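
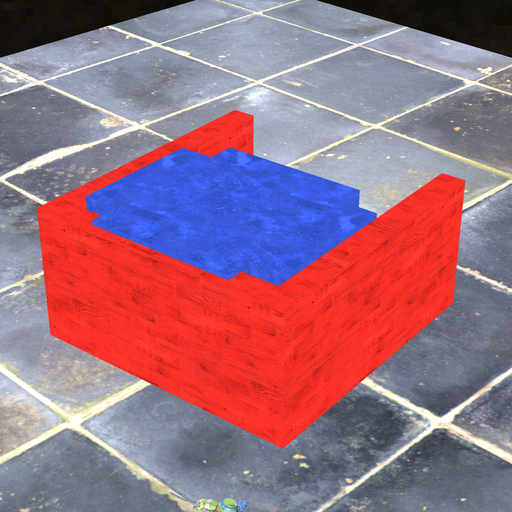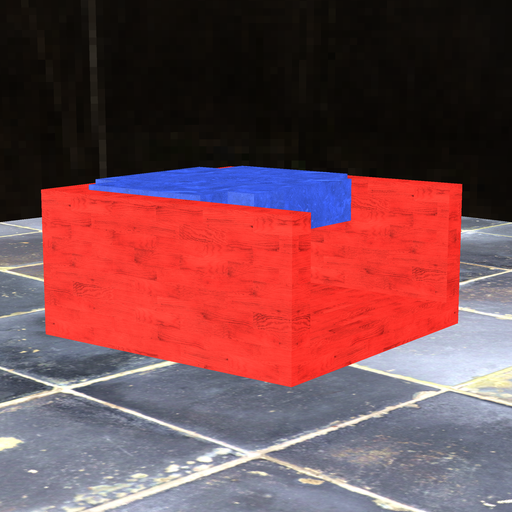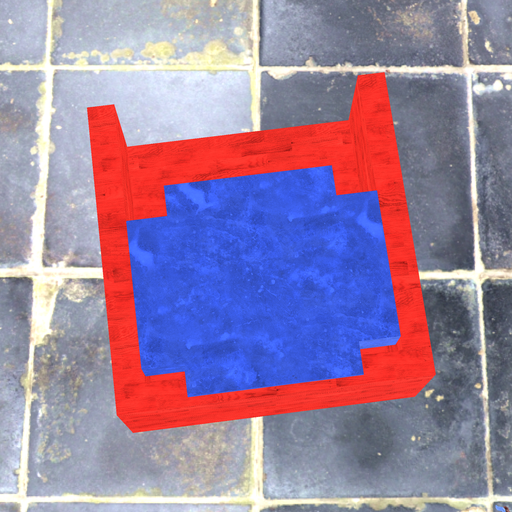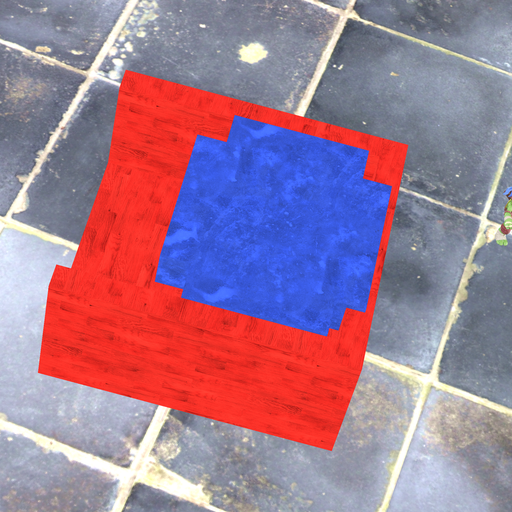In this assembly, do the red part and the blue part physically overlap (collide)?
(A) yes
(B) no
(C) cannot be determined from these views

(A) yes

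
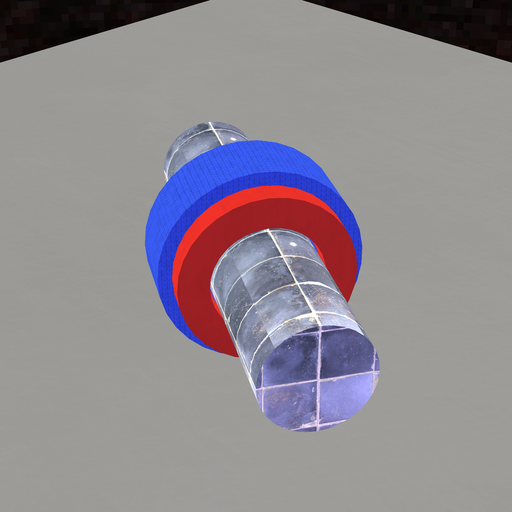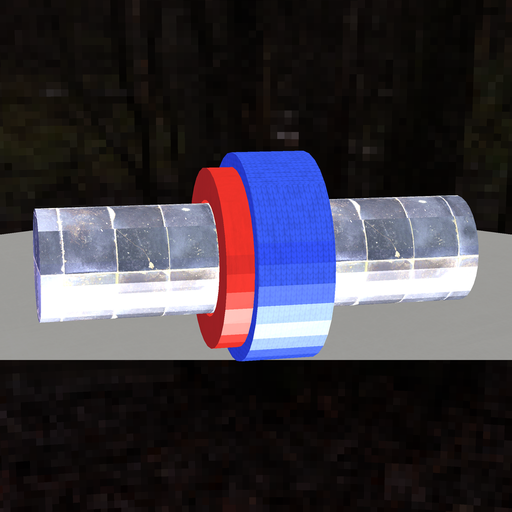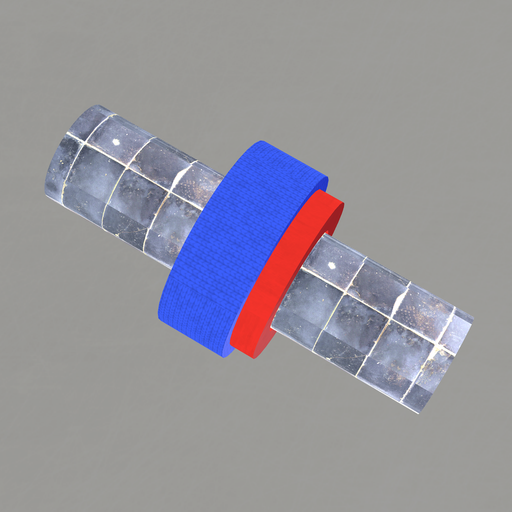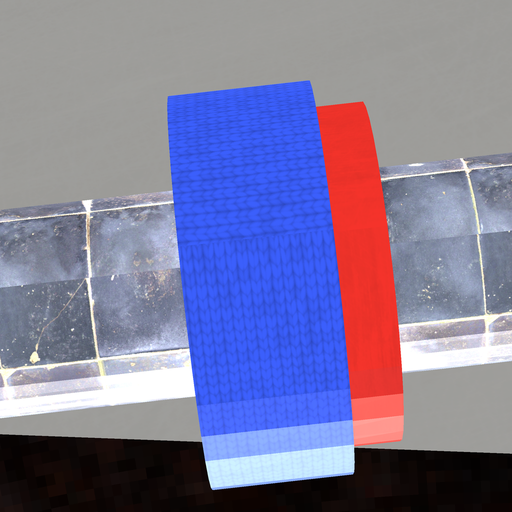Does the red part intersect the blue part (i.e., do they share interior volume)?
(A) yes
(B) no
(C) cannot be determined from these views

(A) yes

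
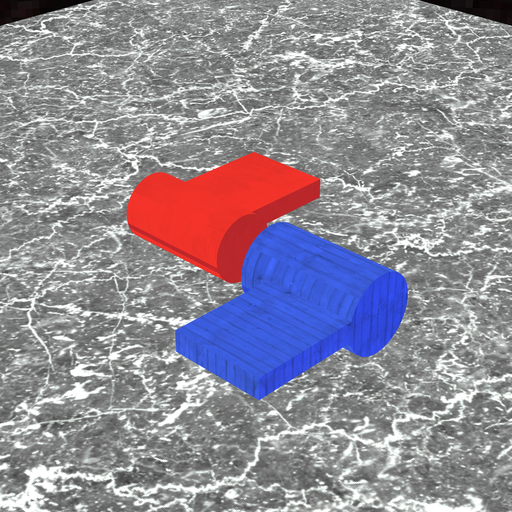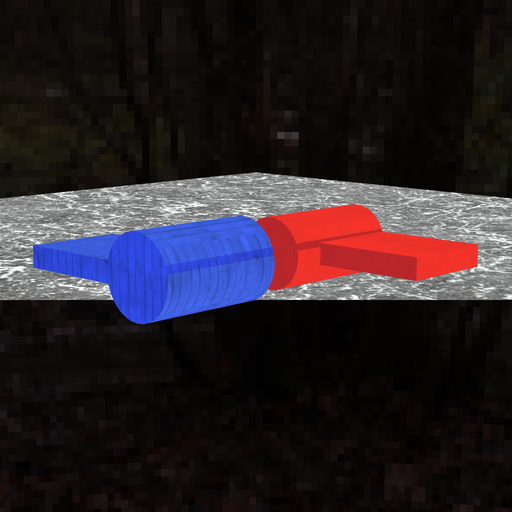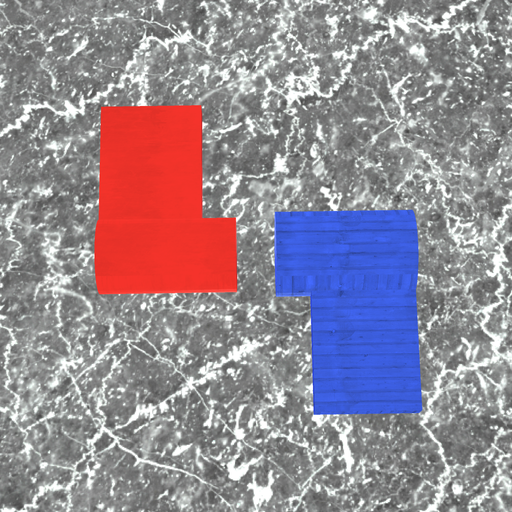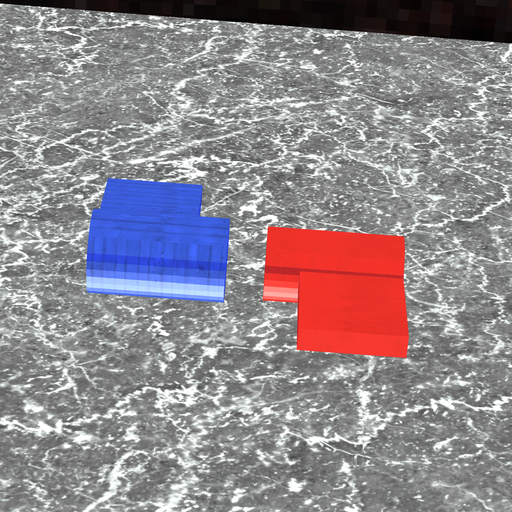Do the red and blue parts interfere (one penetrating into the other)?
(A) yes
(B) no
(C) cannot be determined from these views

(B) no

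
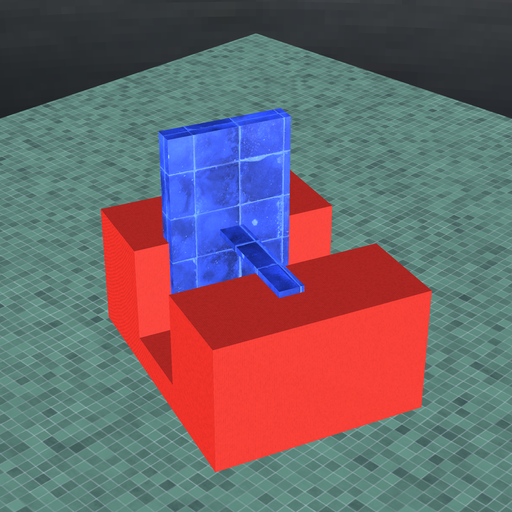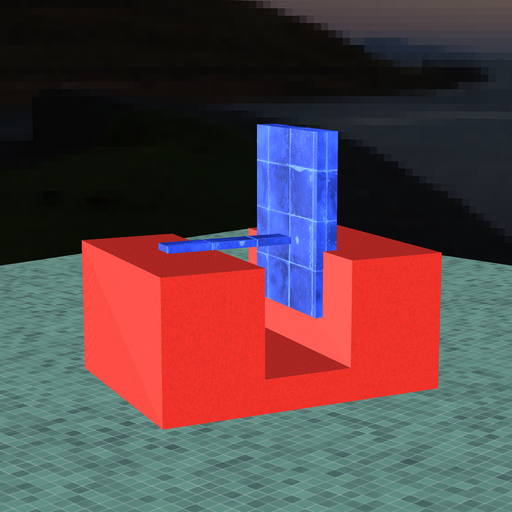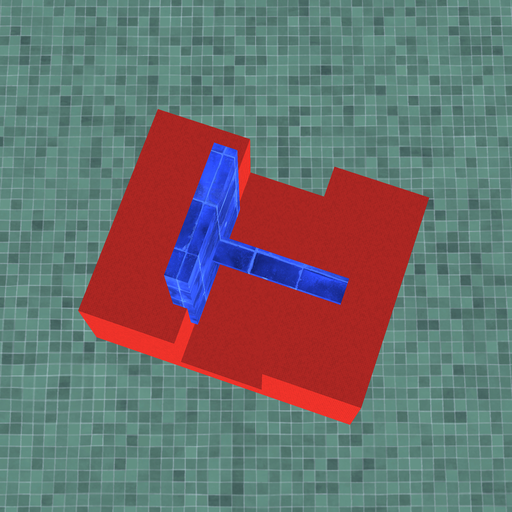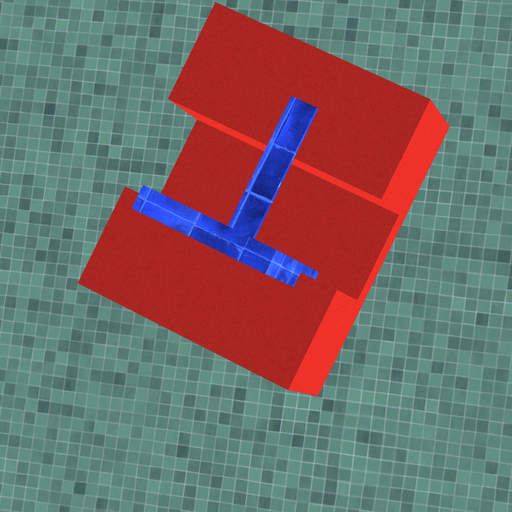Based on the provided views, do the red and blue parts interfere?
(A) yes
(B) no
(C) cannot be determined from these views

(A) yes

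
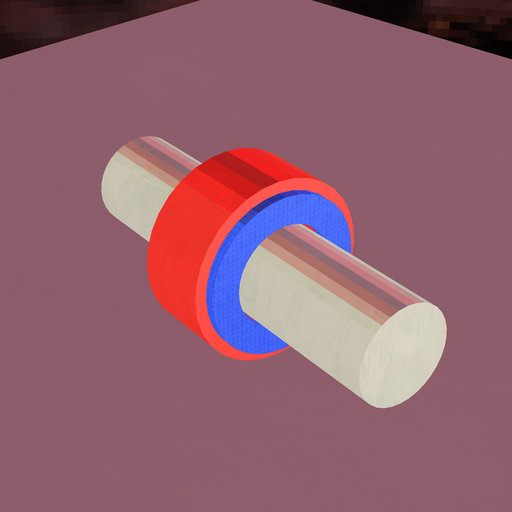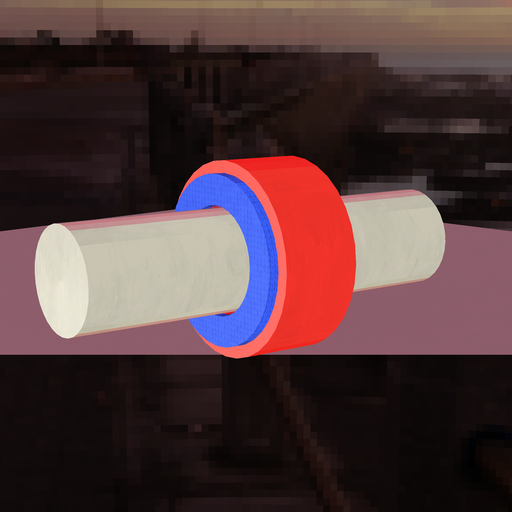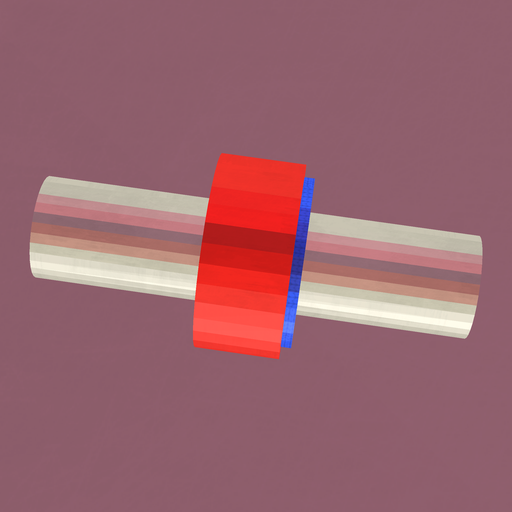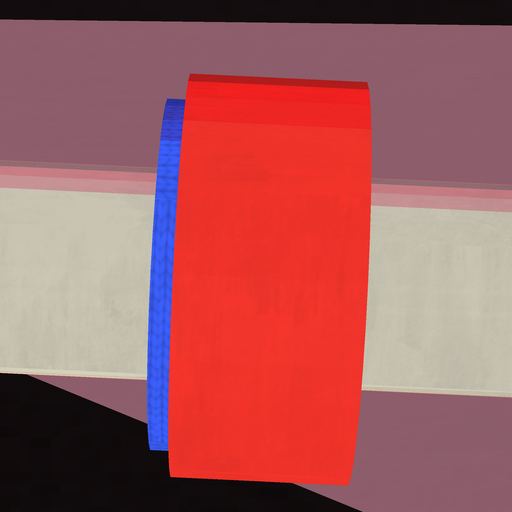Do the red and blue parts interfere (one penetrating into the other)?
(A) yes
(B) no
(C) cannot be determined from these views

(A) yes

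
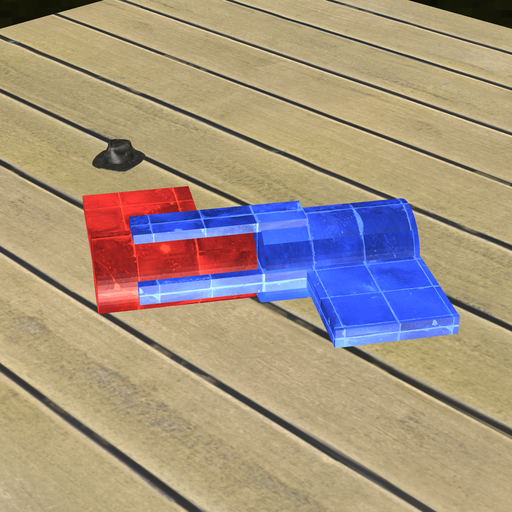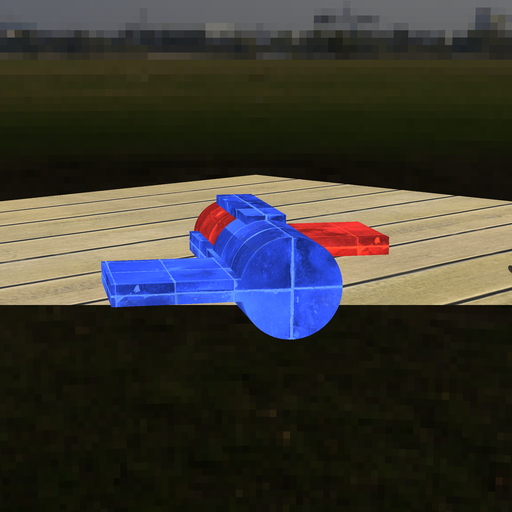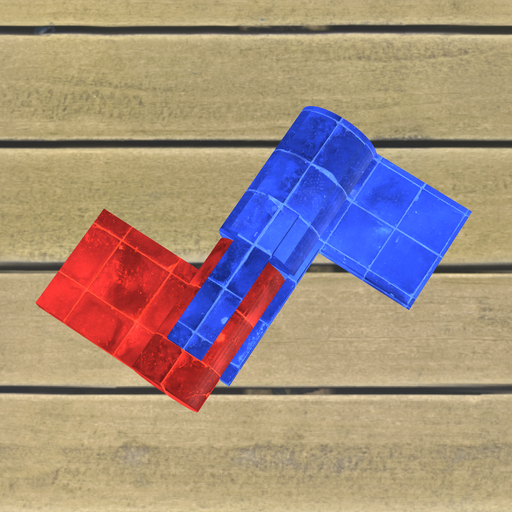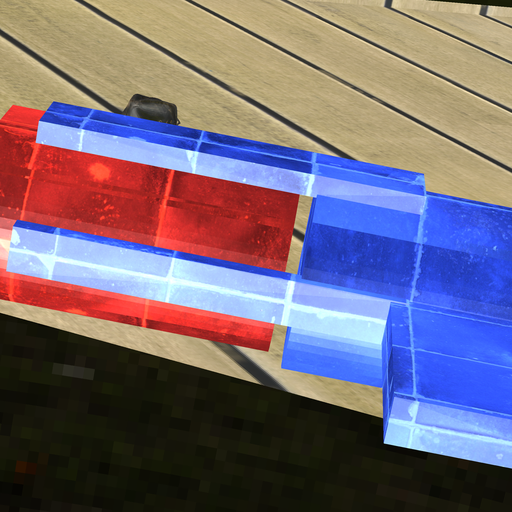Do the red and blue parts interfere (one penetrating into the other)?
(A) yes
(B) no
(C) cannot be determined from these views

(B) no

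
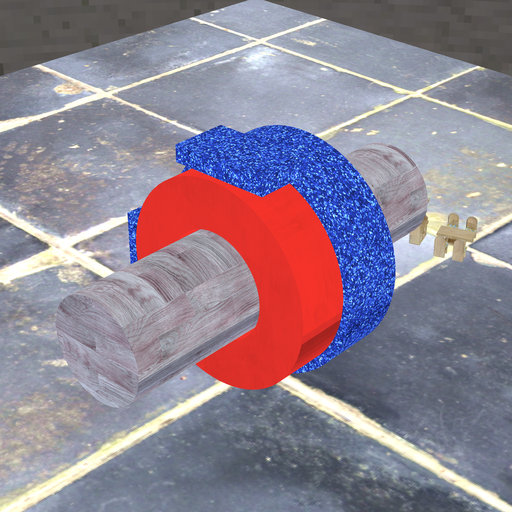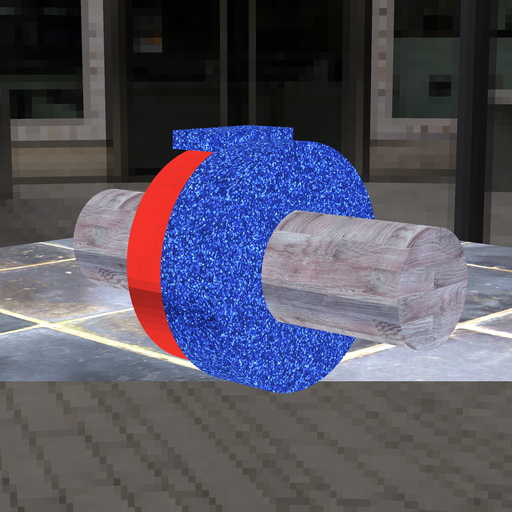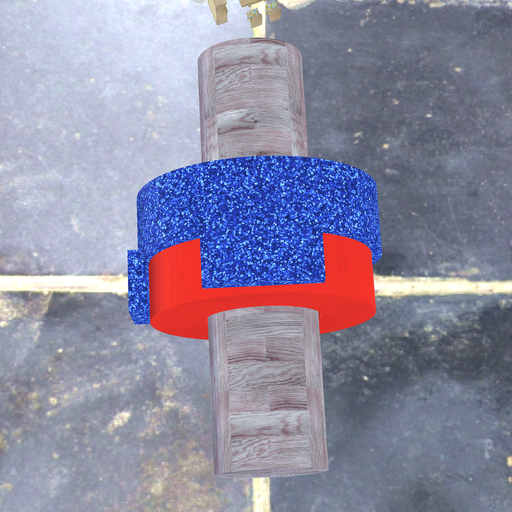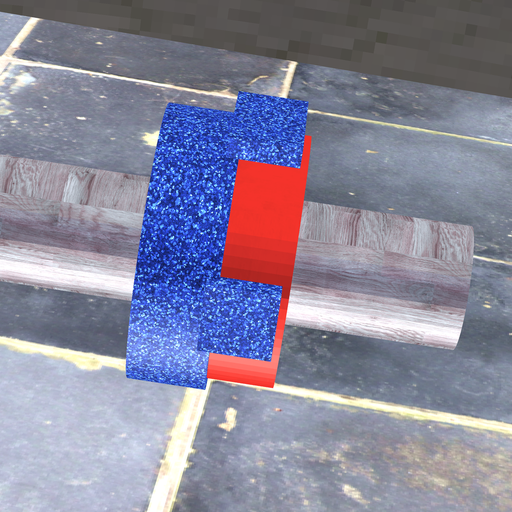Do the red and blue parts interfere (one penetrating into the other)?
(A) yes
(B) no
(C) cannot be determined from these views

(A) yes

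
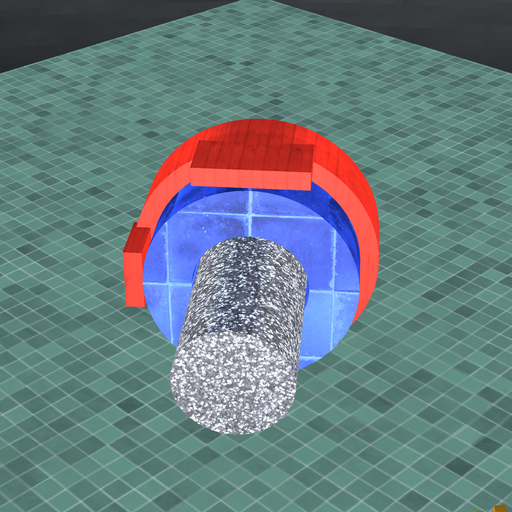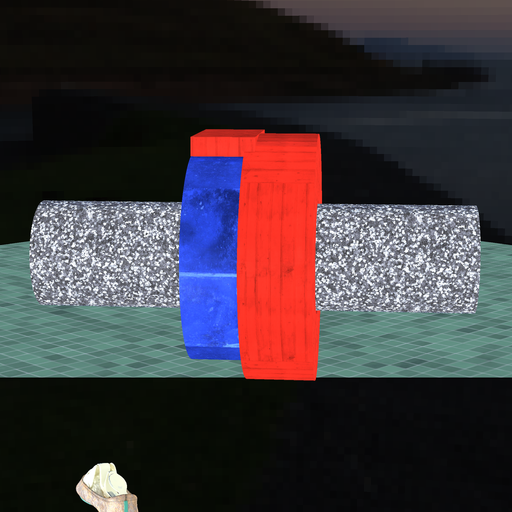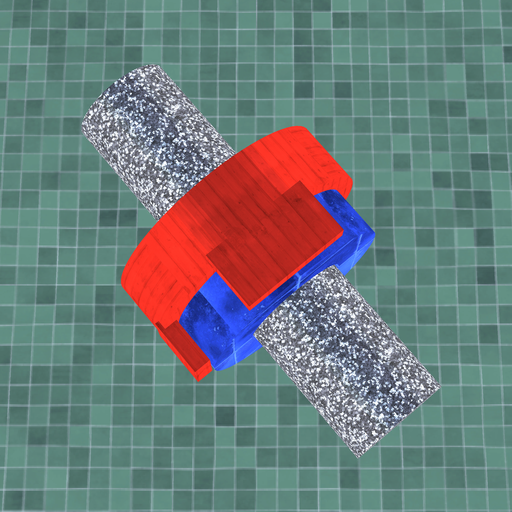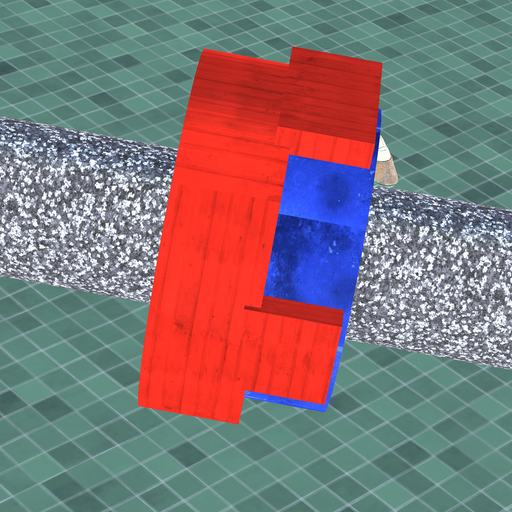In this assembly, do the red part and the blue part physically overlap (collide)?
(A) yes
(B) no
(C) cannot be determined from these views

(A) yes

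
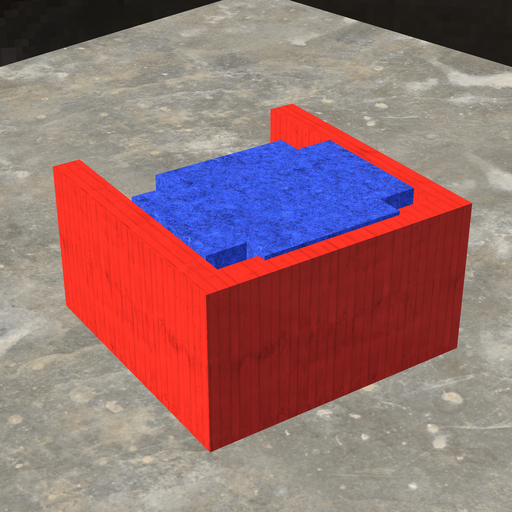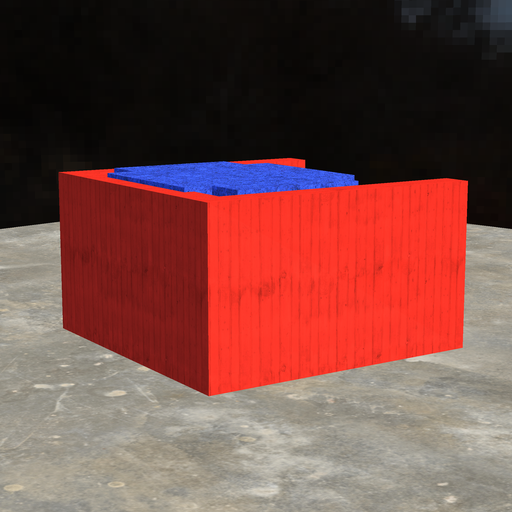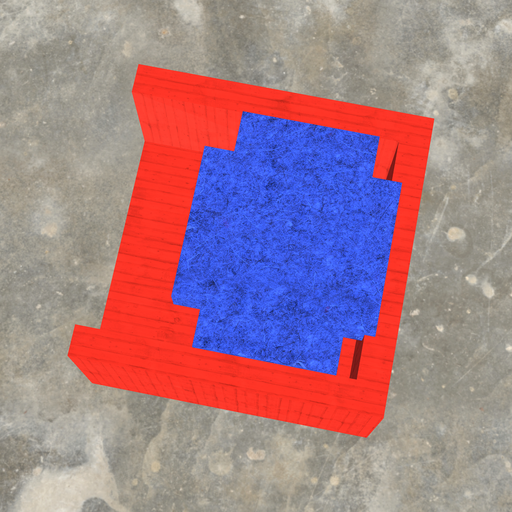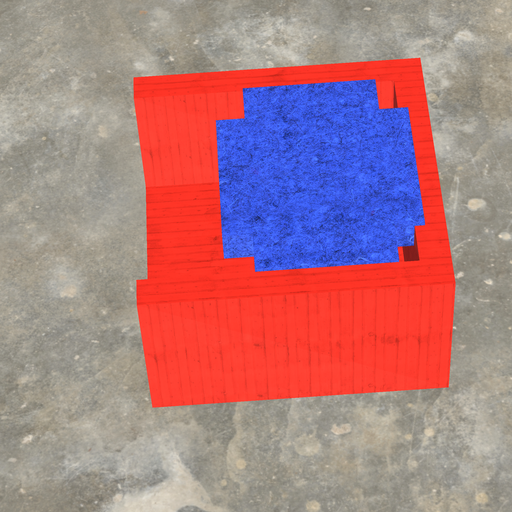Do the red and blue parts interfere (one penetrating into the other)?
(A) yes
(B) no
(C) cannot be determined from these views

(A) yes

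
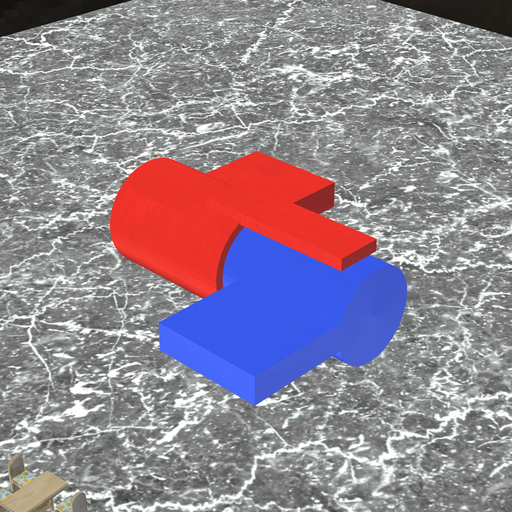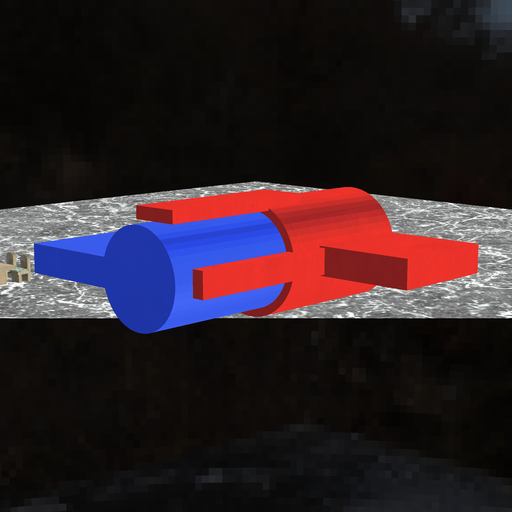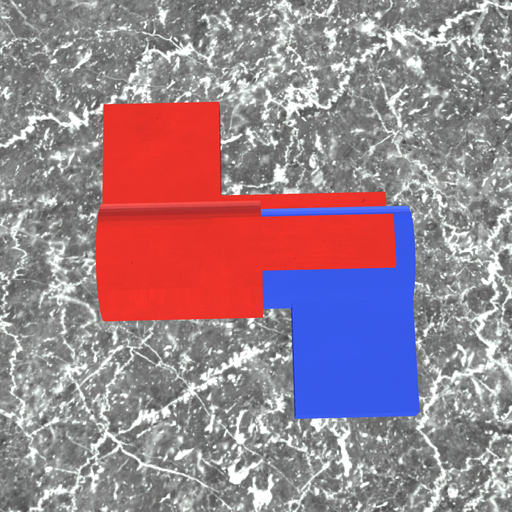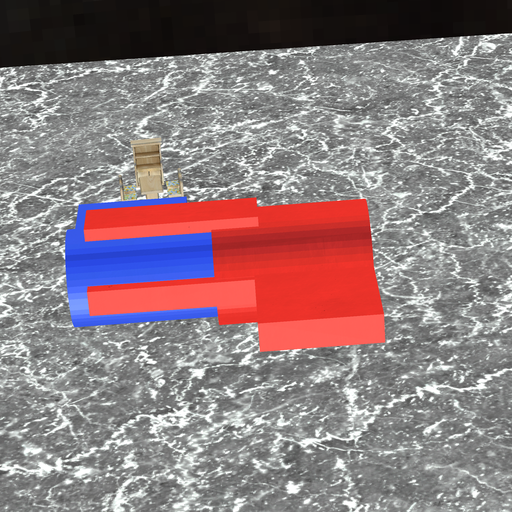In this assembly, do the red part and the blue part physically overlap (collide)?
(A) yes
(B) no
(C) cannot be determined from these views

(A) yes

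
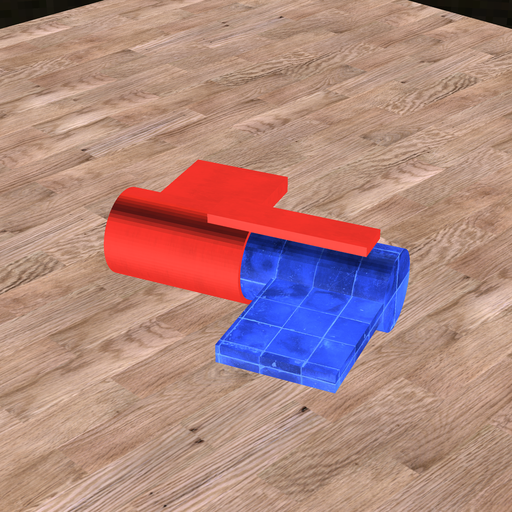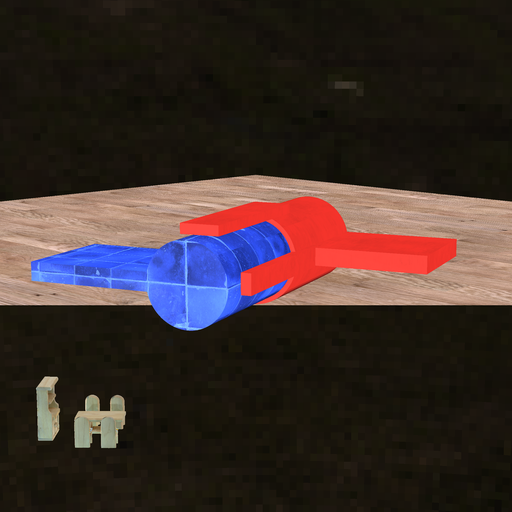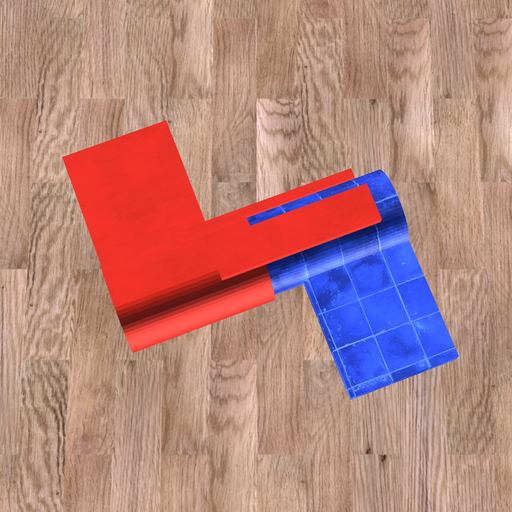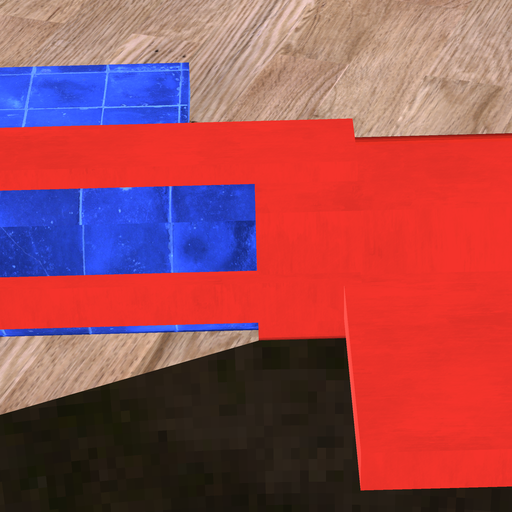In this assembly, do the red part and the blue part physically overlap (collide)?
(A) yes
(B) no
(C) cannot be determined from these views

(A) yes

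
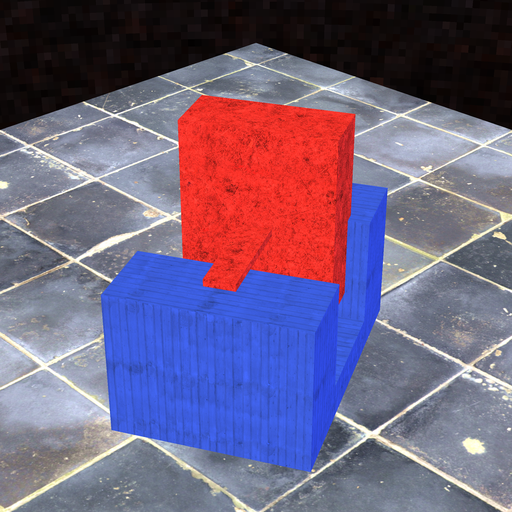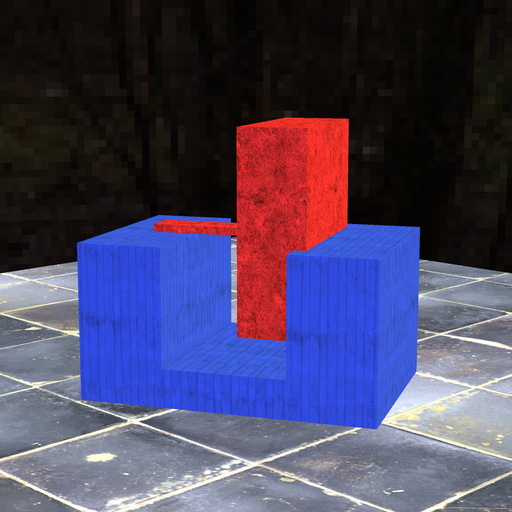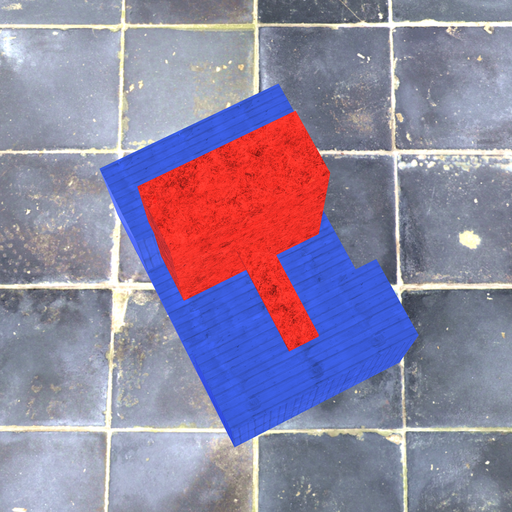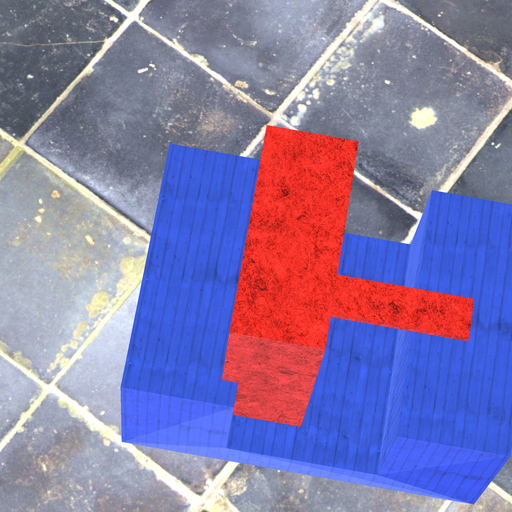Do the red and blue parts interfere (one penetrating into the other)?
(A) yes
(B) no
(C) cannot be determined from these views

(A) yes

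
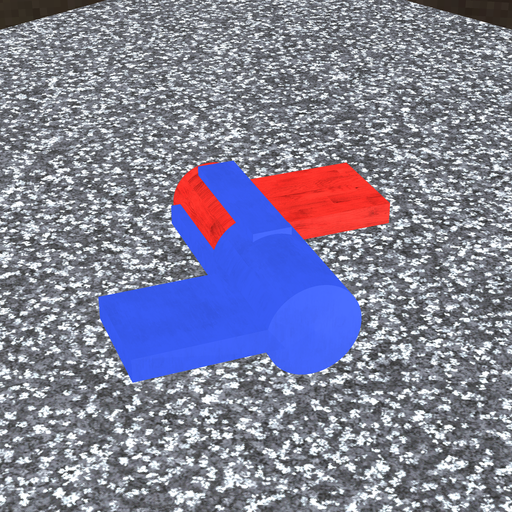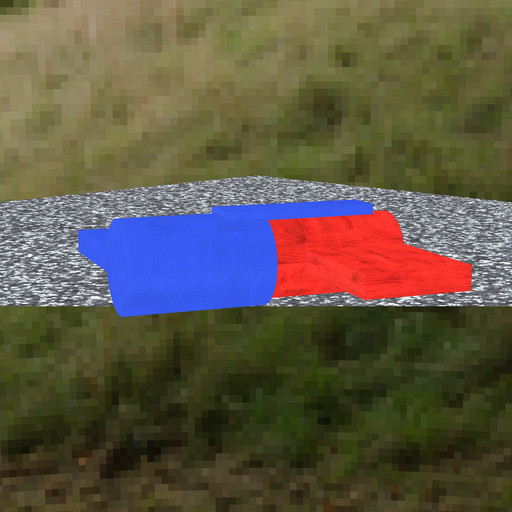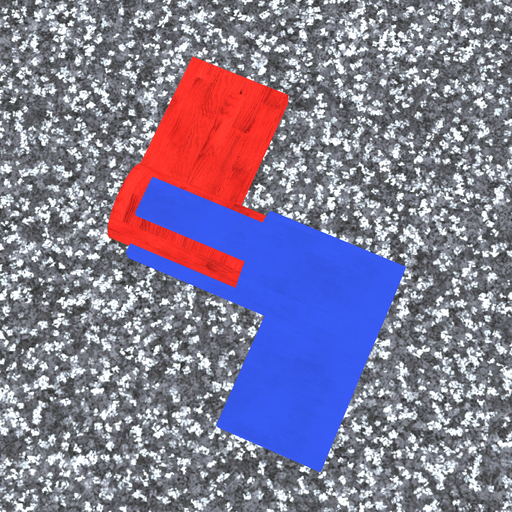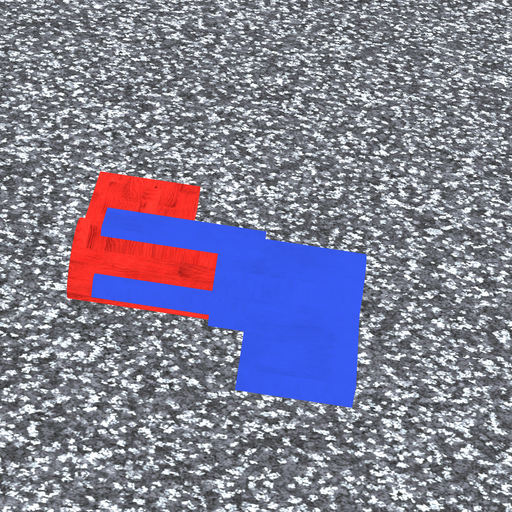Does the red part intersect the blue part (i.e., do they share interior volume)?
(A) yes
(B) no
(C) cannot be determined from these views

(A) yes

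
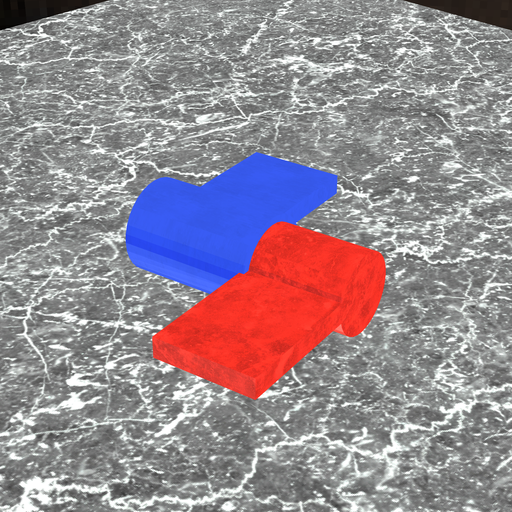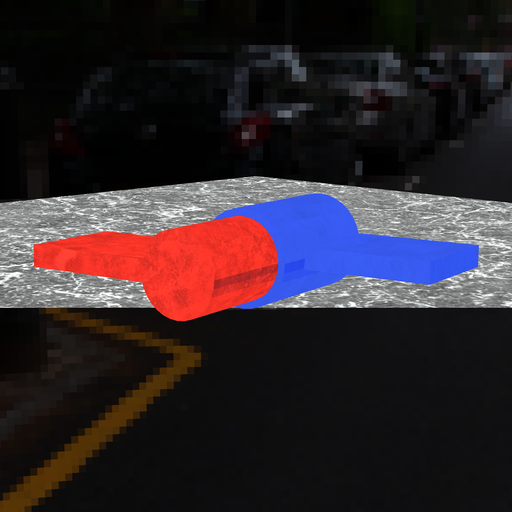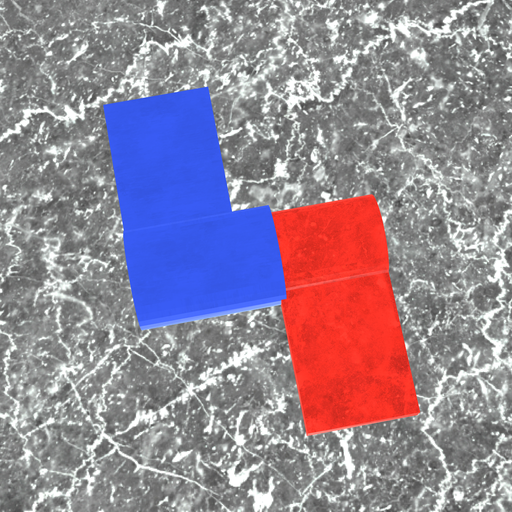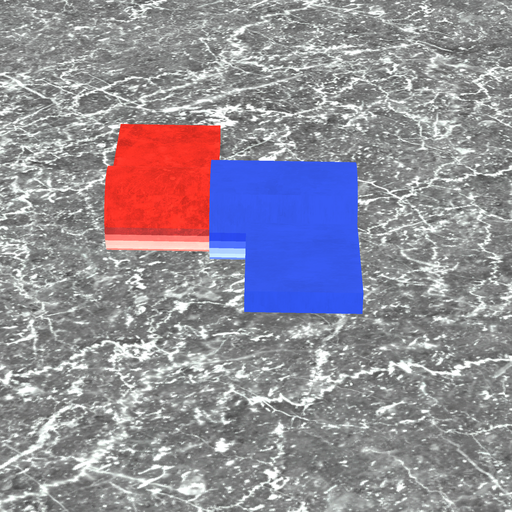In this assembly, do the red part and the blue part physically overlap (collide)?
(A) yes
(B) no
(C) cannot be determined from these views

(A) yes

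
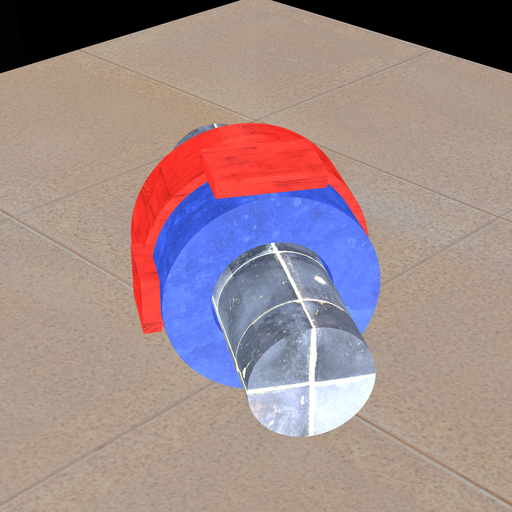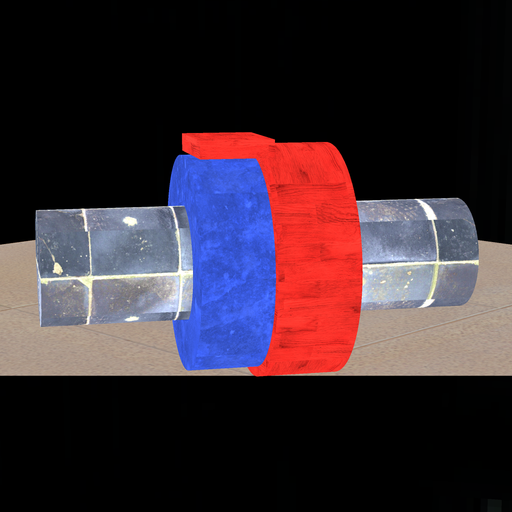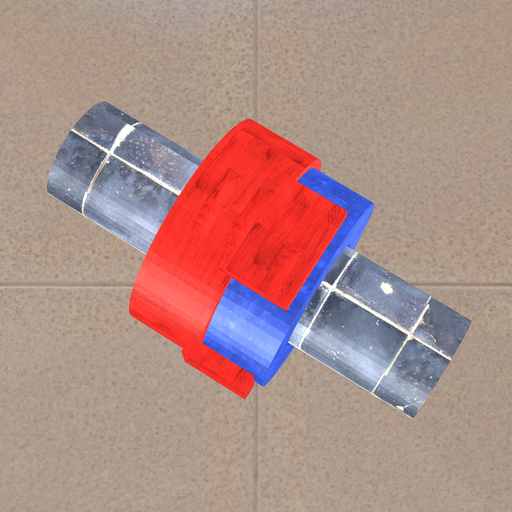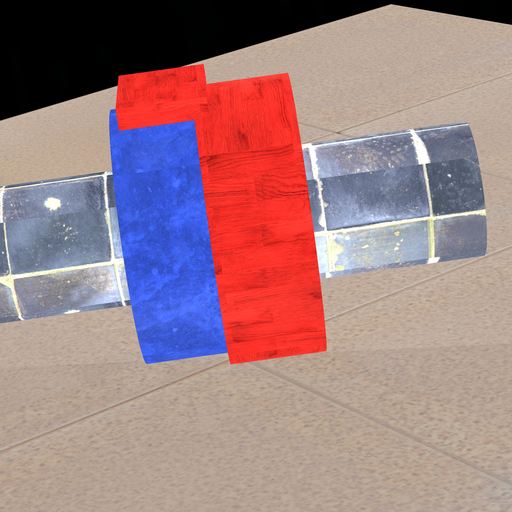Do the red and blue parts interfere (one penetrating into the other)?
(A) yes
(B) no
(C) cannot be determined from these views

(A) yes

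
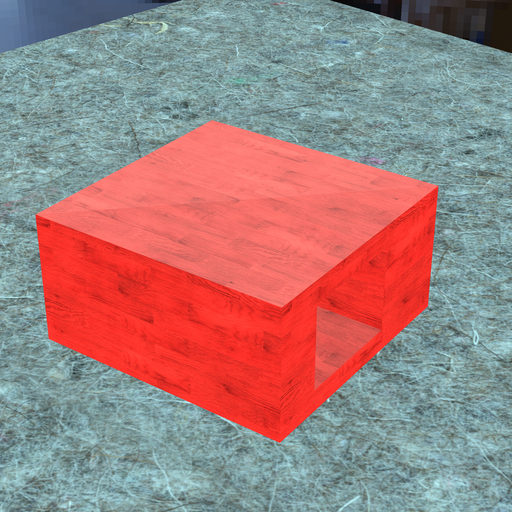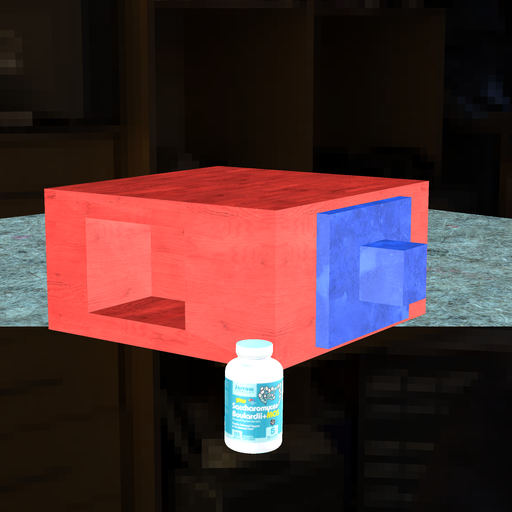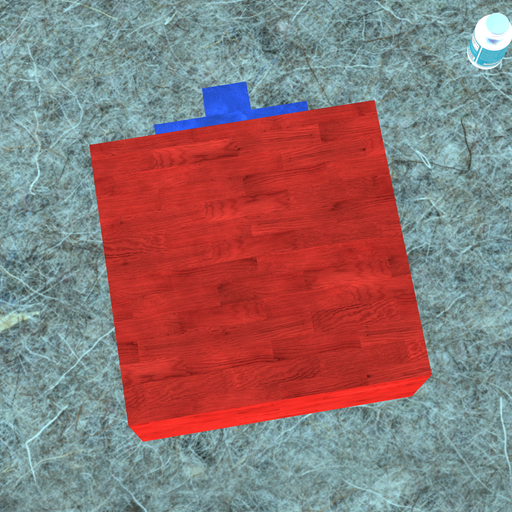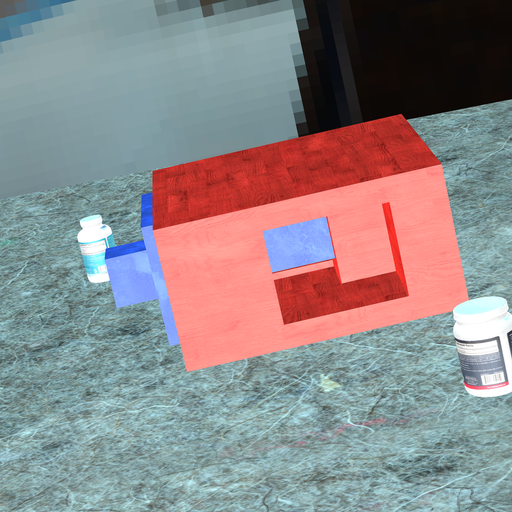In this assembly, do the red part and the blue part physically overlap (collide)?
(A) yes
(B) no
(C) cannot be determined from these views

(A) yes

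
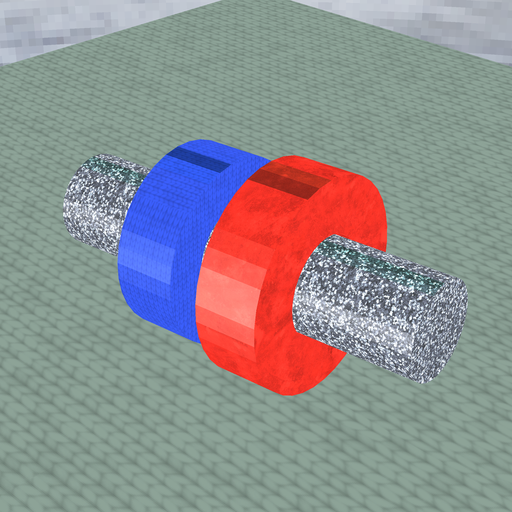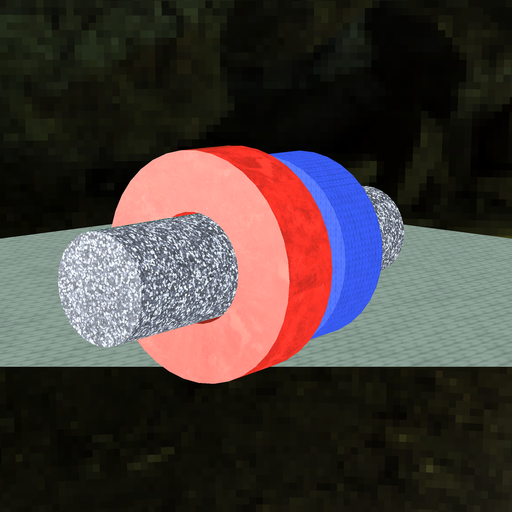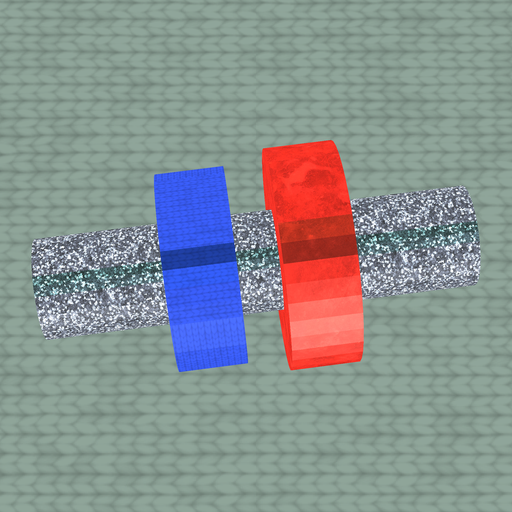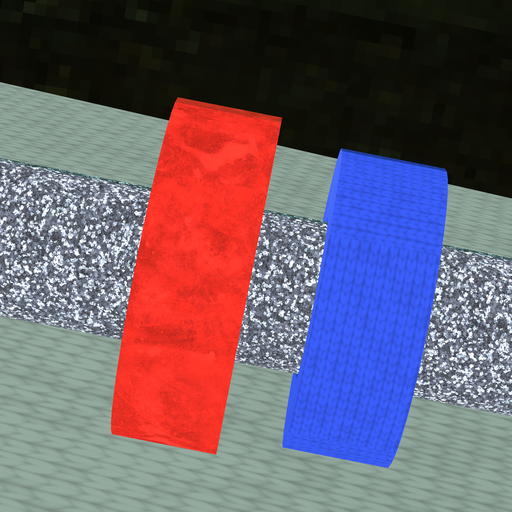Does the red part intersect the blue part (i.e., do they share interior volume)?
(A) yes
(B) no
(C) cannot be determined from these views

(B) no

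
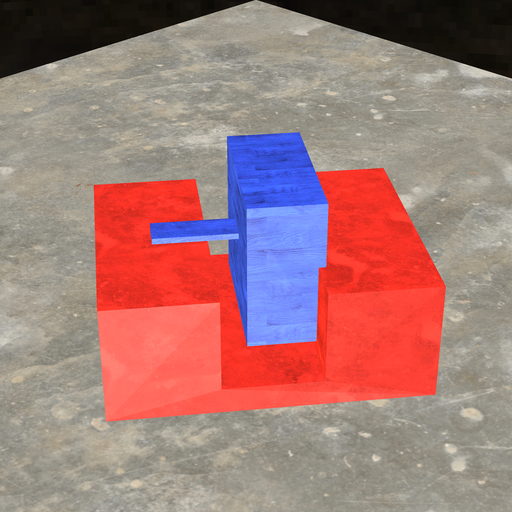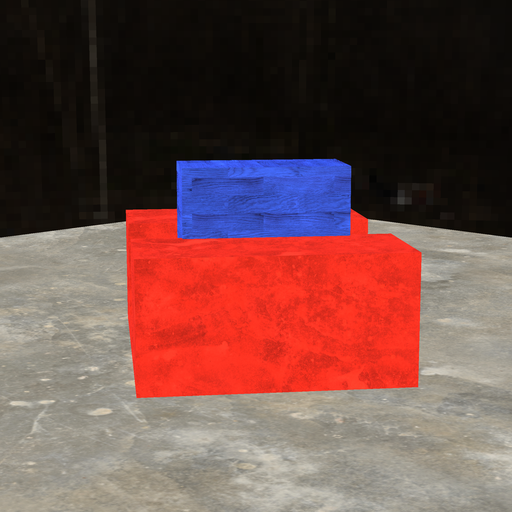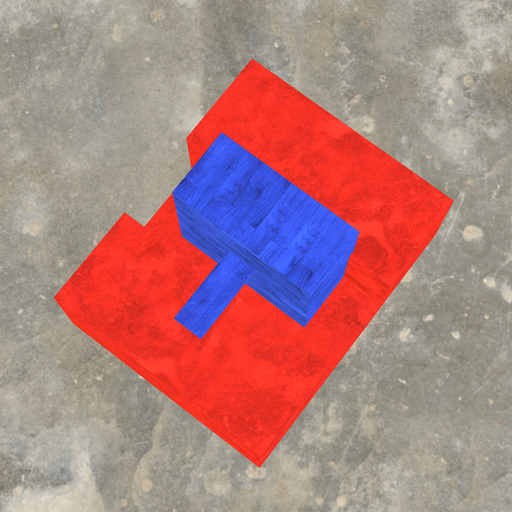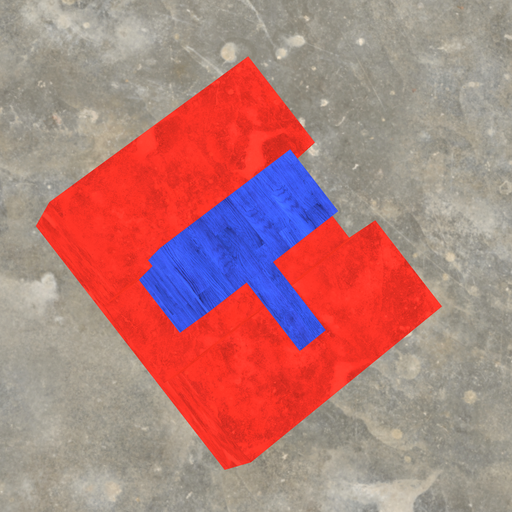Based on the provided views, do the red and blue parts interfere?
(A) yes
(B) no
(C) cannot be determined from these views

(A) yes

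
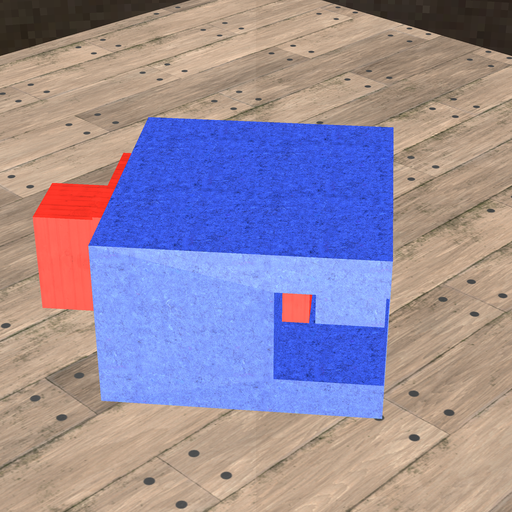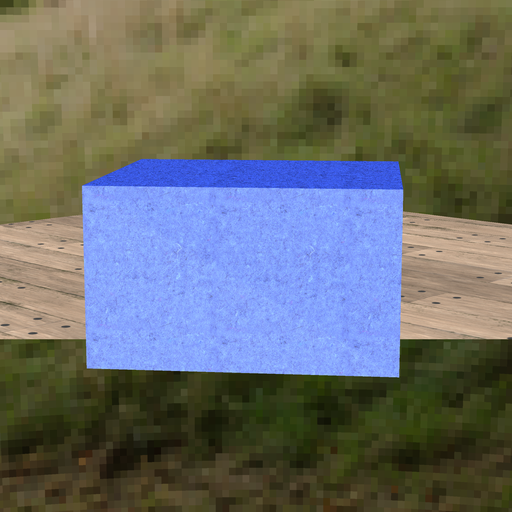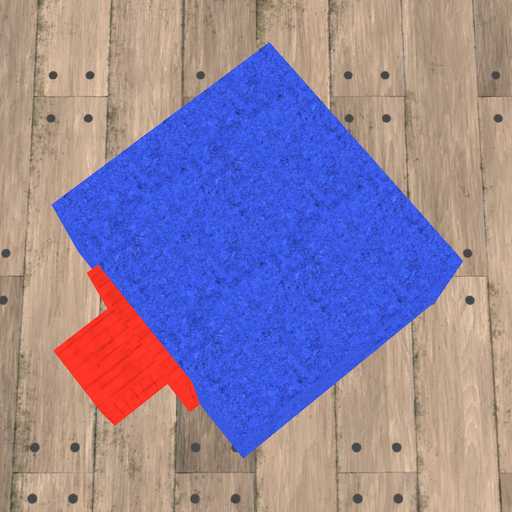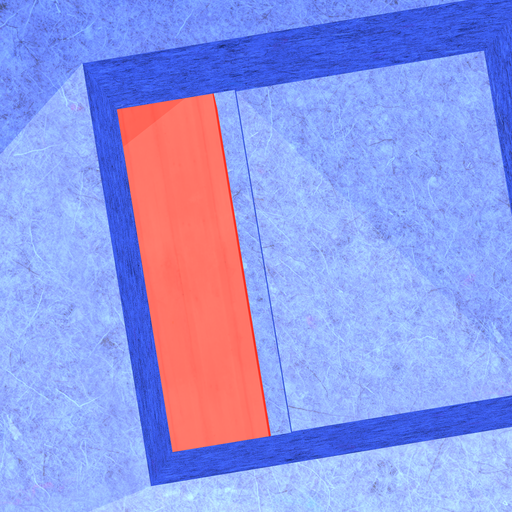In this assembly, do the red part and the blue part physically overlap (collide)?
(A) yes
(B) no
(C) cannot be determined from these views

(B) no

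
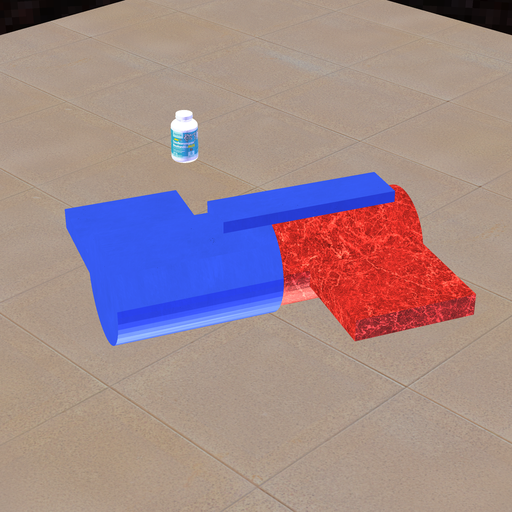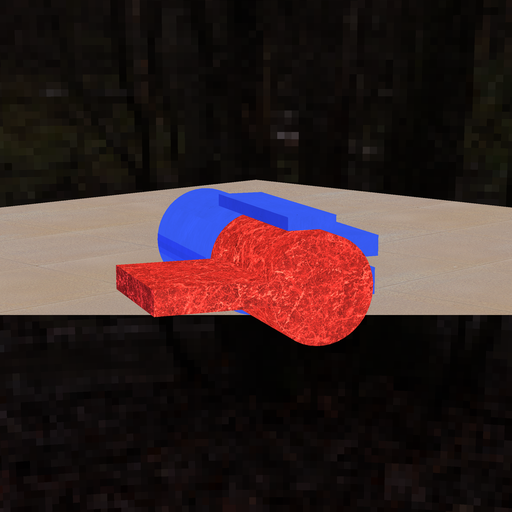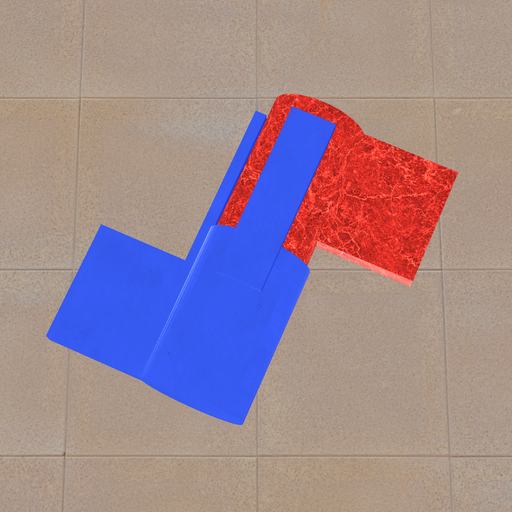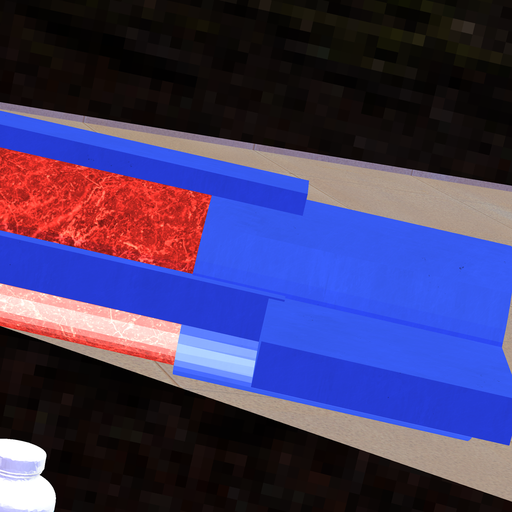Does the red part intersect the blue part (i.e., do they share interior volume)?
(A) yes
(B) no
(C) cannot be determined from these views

(A) yes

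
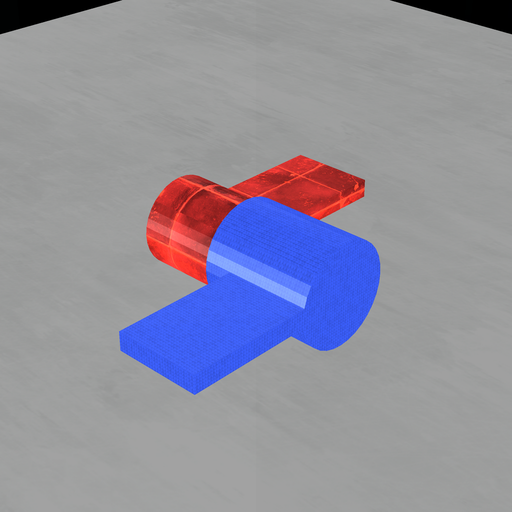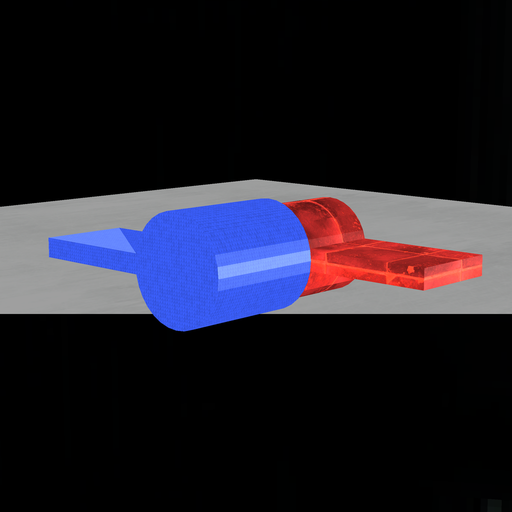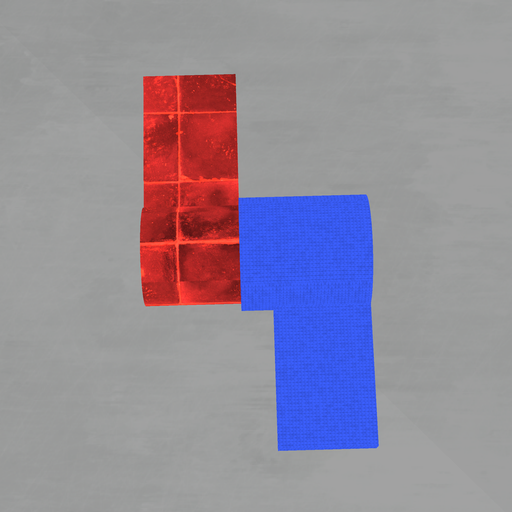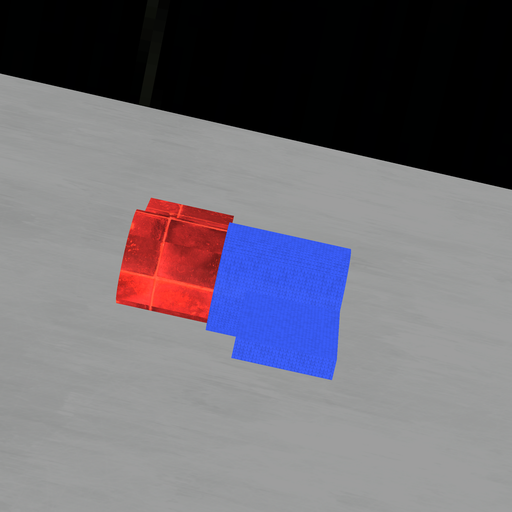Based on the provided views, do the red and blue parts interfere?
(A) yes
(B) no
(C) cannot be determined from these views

(A) yes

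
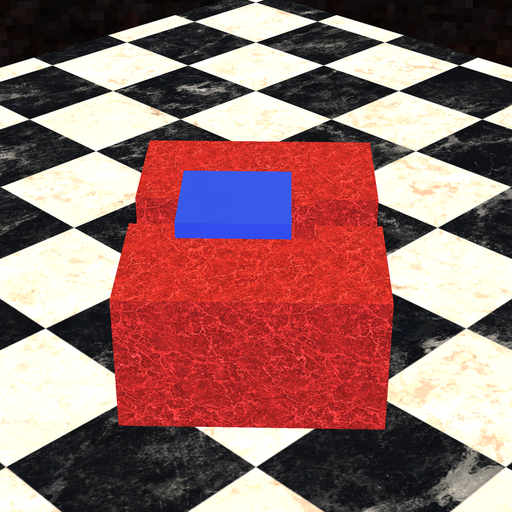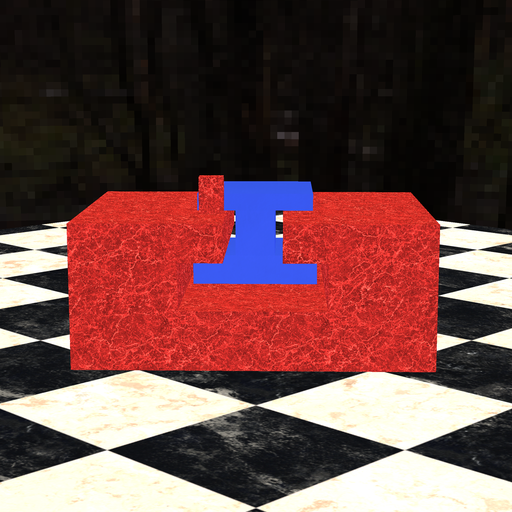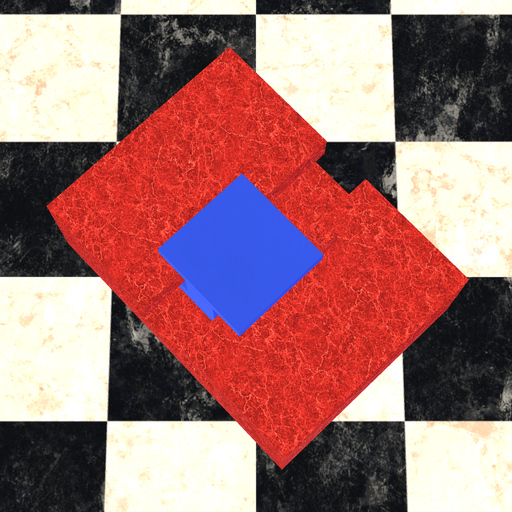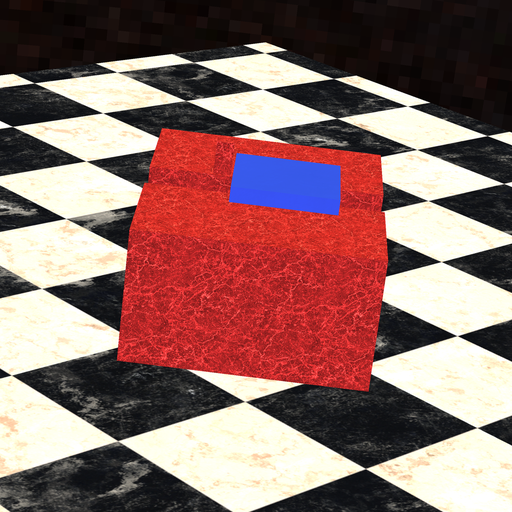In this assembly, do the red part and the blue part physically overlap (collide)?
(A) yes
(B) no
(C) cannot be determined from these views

(B) no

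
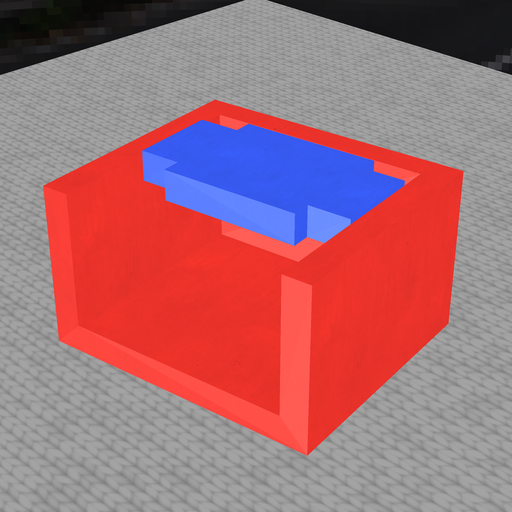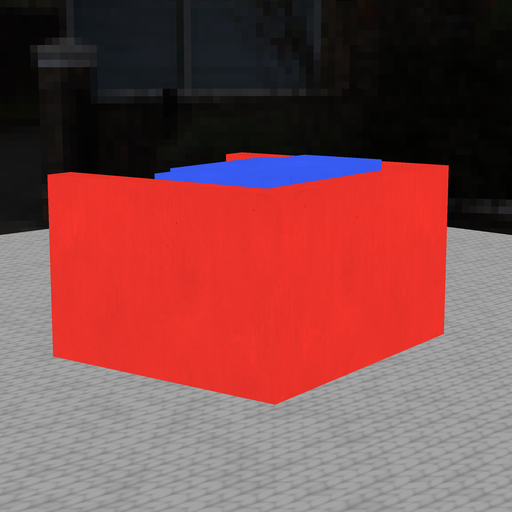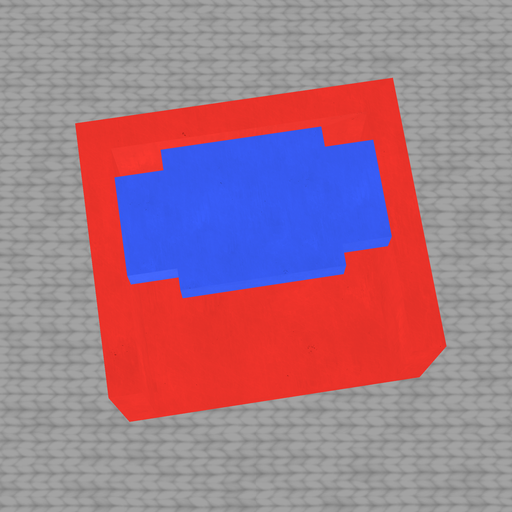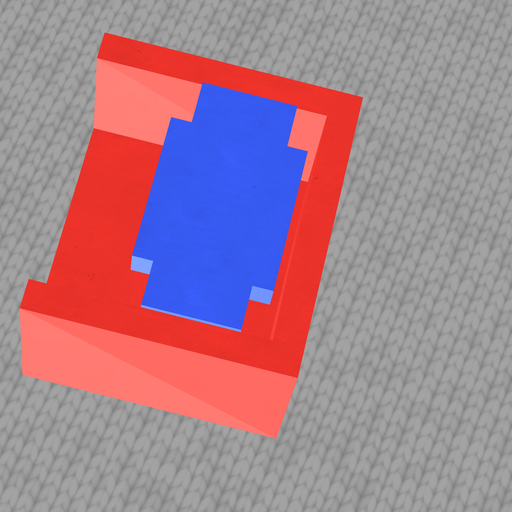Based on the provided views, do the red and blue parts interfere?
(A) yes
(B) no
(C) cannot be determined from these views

(B) no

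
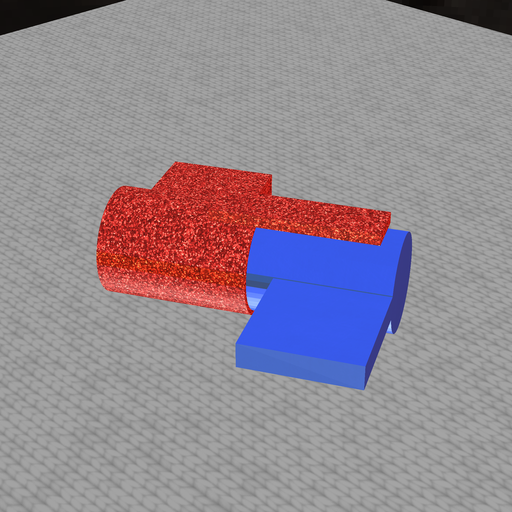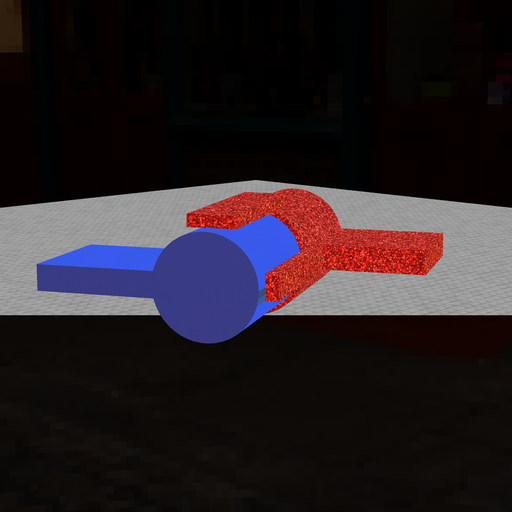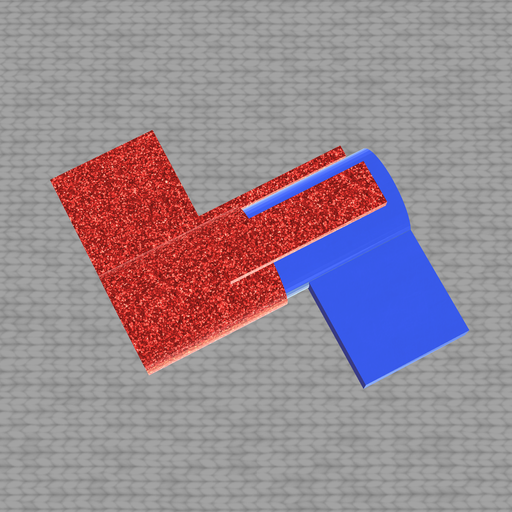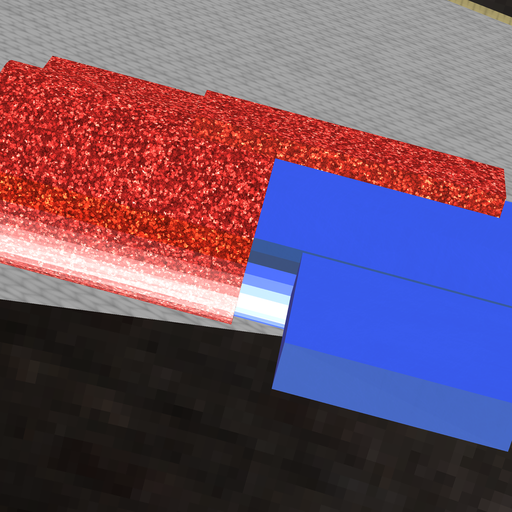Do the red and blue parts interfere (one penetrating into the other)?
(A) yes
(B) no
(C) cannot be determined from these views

(A) yes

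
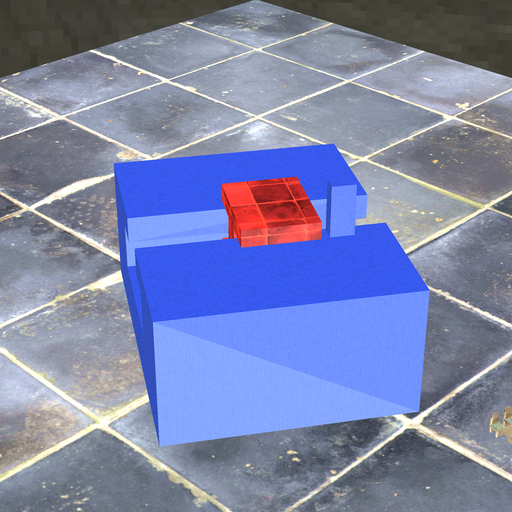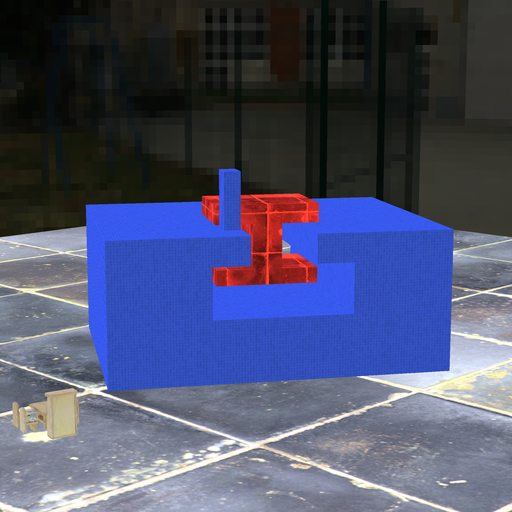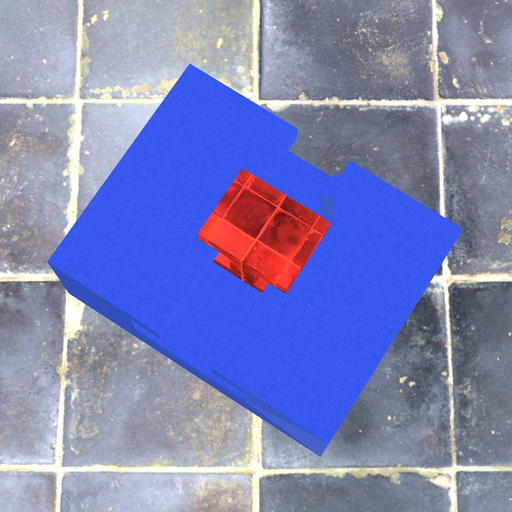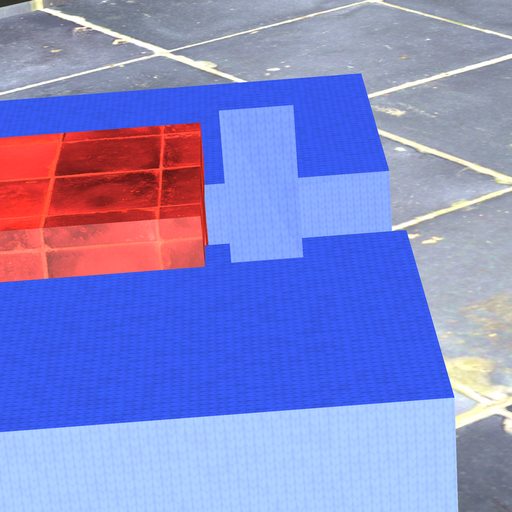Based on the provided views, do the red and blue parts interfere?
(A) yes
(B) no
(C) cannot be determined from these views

(B) no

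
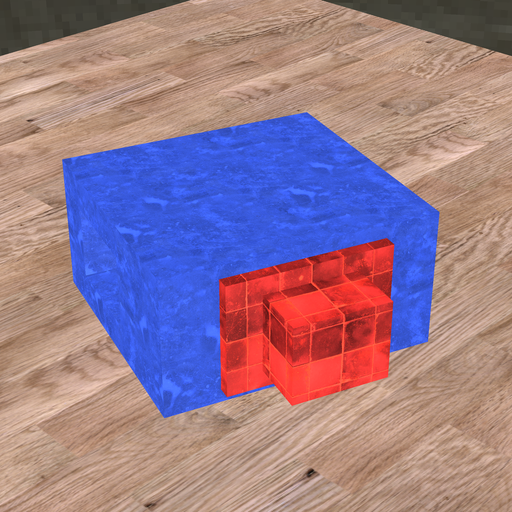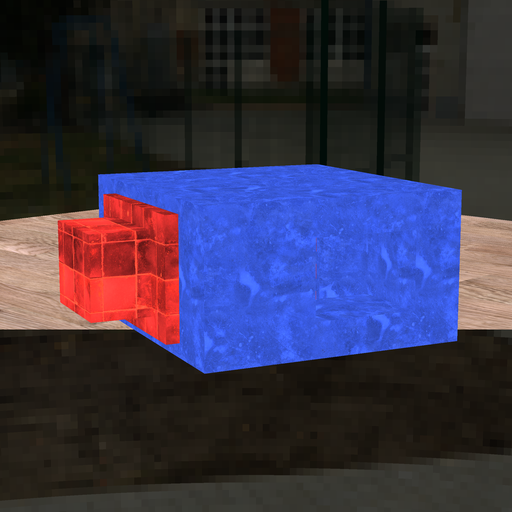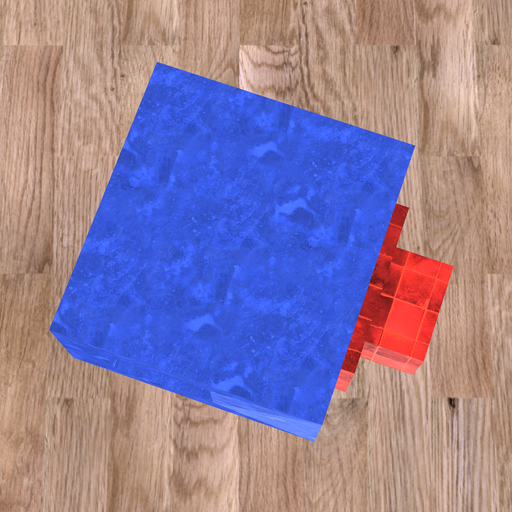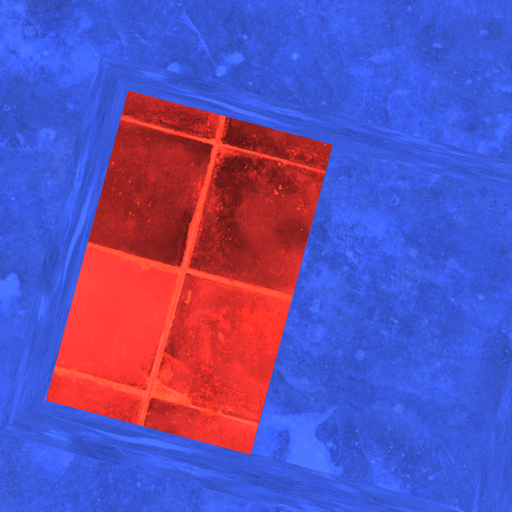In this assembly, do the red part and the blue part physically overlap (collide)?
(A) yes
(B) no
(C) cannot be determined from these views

(A) yes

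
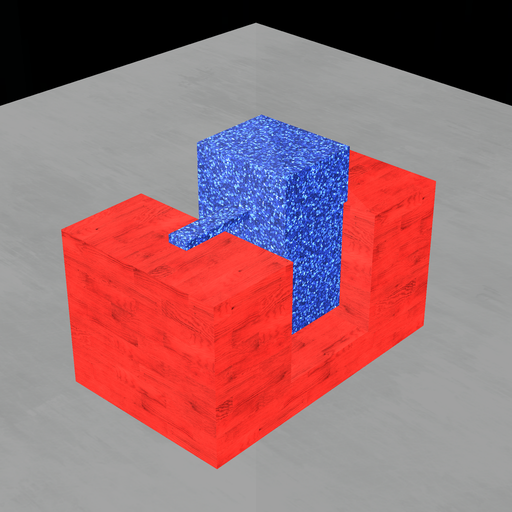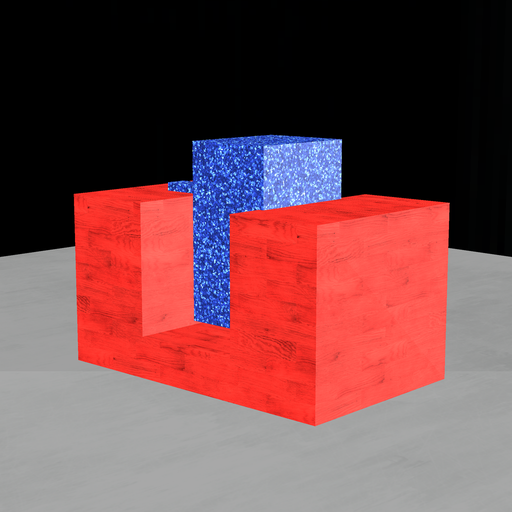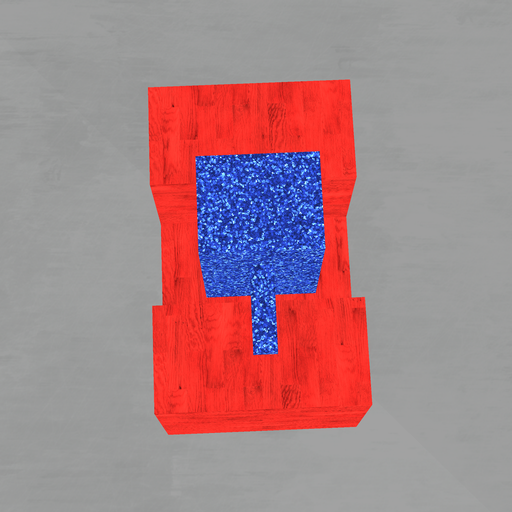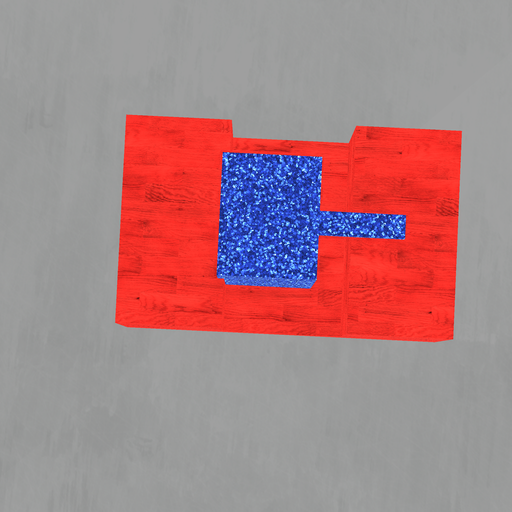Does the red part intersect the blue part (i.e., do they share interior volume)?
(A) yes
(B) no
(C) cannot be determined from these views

(A) yes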